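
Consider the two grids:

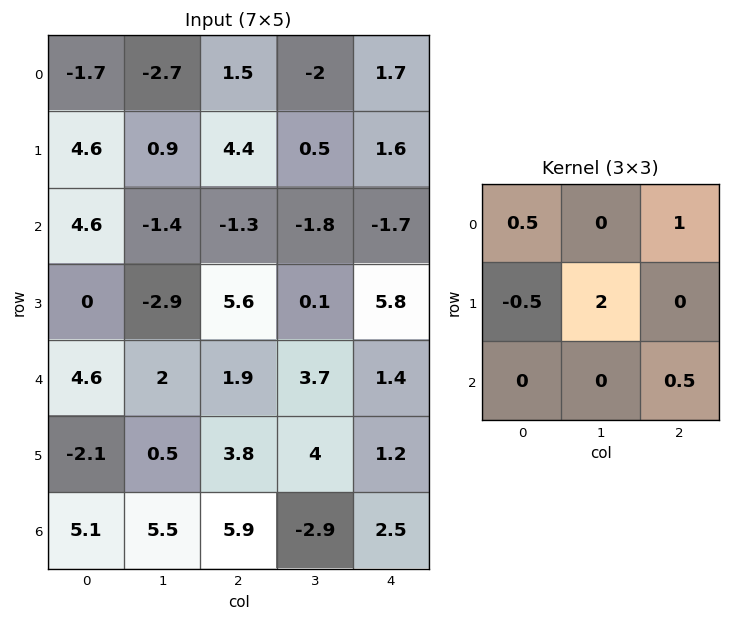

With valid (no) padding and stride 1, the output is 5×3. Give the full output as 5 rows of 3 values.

Output[0,0]: The receptive field on the input at this output position is [-1.7 -2.7 1.5 / 4.6 0.9 4.4 / 4.6 -1.4 -1.3]. Elementwise product with the kernel and sum: -1.7·0.5 + 1.5·1 + 4.6·-0.5 + 0.9·2 + -1.3·0.5.

-0.5 4.1 0.4
4.4 -0.9 3.75
-3.85 12 -4.25
9.2 3.45 15.65
9.2 10.6 9.7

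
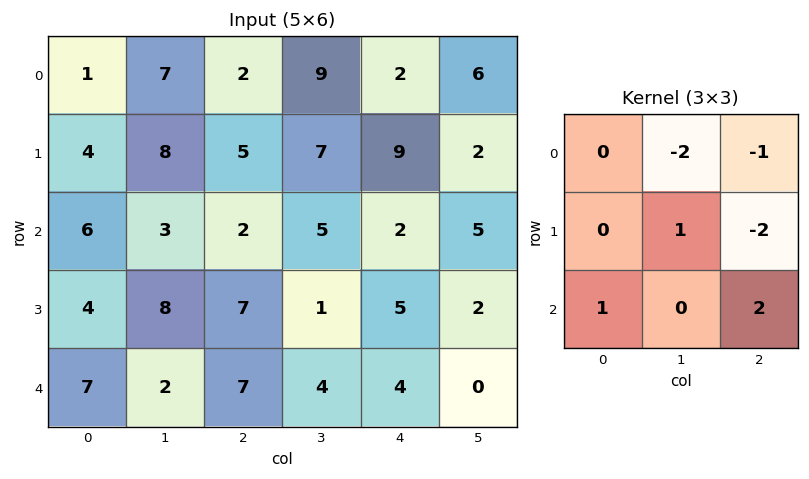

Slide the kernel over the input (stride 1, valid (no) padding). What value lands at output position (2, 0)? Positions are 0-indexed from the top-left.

The receptive field on the input at this output position is [6 3 2 / 4 8 7 / 7 2 7]. Elementwise product with the kernel and sum: 3·-2 + 2·-1 + 8·1 + 7·-2 + 7·1 + 7·2.

7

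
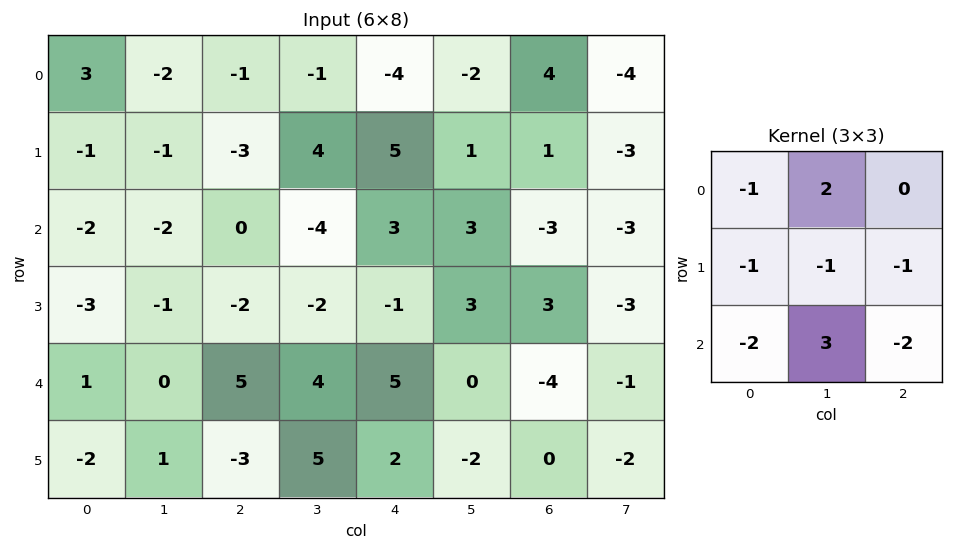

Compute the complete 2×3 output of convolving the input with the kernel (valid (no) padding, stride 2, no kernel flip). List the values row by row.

-4 -25 2
-8 -11 -4

Output[0,0]: The receptive field on the input at this output position is [3 -2 -1 / -1 -1 -3 / -2 -2 0]. Elementwise product with the kernel and sum: 3·-1 + -2·2 + -1·-1 + -1·-1 + -3·-1 + -2·-2 + -2·3 + 0·-2.
Output[0,1]: The receptive field on the input at this output position is [-1 -1 -4 / -3 4 5 / 0 -4 3]. Elementwise product with the kernel and sum: -1·-1 + -1·2 + -3·-1 + 4·-1 + 5·-1 + 0·-2 + -4·3 + 3·-2.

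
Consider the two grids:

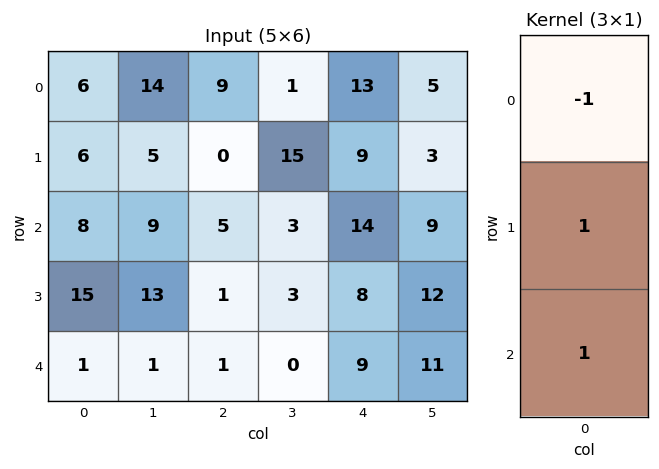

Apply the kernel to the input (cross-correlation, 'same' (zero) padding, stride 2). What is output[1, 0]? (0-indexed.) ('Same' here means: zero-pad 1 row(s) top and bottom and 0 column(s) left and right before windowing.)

17

The receptive field on the zero-padded input at this output position is [6 / 8 / 15]. Elementwise product with the kernel and sum: 6·-1 + 8·1 + 15·1.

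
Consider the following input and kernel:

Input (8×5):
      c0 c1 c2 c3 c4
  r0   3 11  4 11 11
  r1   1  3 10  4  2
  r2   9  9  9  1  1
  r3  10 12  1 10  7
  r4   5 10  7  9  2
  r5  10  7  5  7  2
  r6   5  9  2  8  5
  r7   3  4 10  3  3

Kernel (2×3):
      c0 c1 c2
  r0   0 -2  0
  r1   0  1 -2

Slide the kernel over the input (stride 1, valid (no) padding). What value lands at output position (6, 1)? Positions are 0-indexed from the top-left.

The receptive field on the input at this output position is [9 2 8 / 4 10 3]. Elementwise product with the kernel and sum: 2·-2 + 10·1 + 3·-2.

0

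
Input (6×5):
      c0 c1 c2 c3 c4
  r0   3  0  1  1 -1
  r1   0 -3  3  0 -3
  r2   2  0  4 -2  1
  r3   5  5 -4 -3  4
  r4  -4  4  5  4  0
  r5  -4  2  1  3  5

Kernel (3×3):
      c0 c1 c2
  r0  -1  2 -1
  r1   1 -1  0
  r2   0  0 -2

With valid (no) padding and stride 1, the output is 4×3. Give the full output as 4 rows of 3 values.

-9 -1 3
1 11 -2
-16 11 -10
-1 -17 -15

Output[0,0]: The receptive field on the input at this output position is [3 0 1 / 0 -3 3 / 2 0 4]. Elementwise product with the kernel and sum: 3·-1 + 0·2 + 1·-1 + 0·1 + -3·-1 + 4·-2.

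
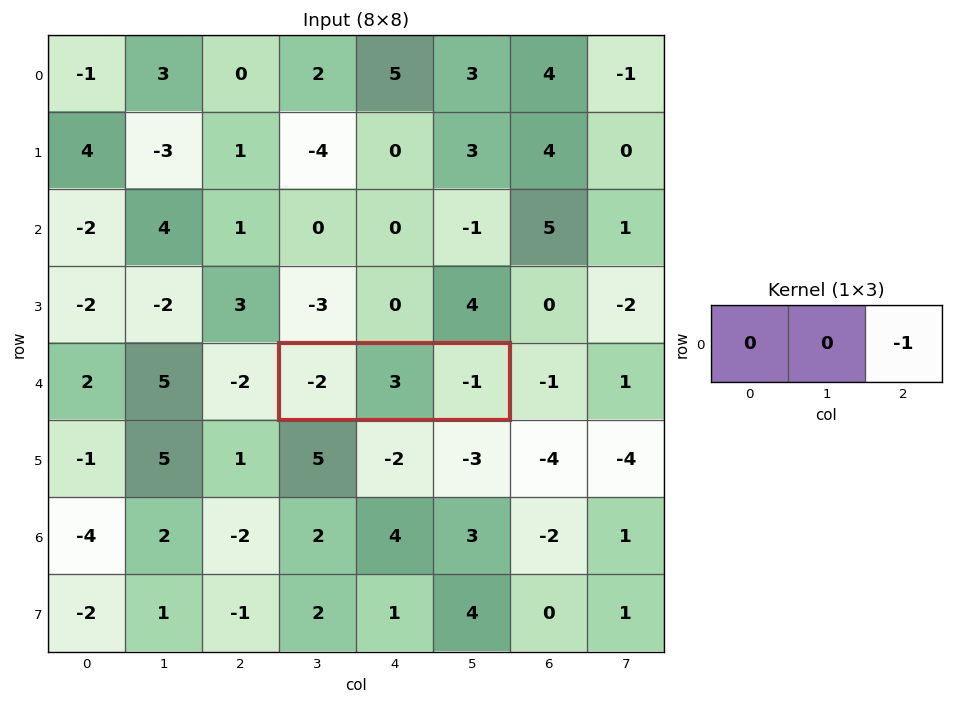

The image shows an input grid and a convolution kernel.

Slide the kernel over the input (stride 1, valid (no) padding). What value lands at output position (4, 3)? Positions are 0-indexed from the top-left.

The receptive field on the input at this output position is [-2 3 -1]. Elementwise product with the kernel and sum: -1·-1.

1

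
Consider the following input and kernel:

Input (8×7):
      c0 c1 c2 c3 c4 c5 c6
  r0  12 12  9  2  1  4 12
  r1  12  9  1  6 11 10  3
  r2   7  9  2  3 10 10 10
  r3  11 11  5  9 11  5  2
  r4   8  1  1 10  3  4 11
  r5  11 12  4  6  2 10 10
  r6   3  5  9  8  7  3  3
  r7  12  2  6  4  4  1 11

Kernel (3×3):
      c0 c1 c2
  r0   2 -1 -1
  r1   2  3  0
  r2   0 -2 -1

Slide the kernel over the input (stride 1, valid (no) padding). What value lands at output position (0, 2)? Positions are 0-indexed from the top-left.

The receptive field on the input at this output position is [9 2 1 / 1 6 11 / 2 3 10]. Elementwise product with the kernel and sum: 9·2 + 2·-1 + 1·-1 + 1·2 + 6·3 + 3·-2 + 10·-1.

19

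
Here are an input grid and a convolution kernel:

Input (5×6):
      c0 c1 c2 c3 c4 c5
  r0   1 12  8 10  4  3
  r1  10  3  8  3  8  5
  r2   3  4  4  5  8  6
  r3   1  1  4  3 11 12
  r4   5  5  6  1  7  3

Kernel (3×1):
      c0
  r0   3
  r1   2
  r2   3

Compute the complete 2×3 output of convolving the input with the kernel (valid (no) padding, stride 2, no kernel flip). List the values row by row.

32 52 52
26 38 67

Output[0,0]: The receptive field on the input at this output position is [1 / 10 / 3]. Elementwise product with the kernel and sum: 1·3 + 10·2 + 3·3.
Output[0,1]: The receptive field on the input at this output position is [8 / 8 / 4]. Elementwise product with the kernel and sum: 8·3 + 8·2 + 4·3.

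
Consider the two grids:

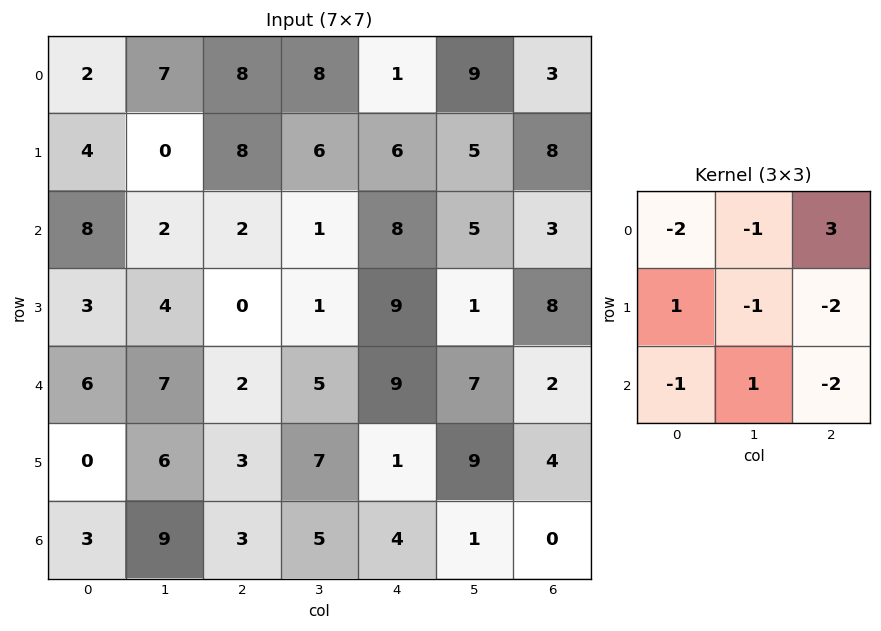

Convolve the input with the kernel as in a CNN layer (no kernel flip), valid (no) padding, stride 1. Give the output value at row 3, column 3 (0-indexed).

-50

The receptive field on the input at this output position is [1 9 1 / 5 9 7 / 7 1 9]. Elementwise product with the kernel and sum: 1·-2 + 9·-1 + 1·3 + 5·1 + 9·-1 + 7·-2 + 7·-1 + 1·1 + 9·-2.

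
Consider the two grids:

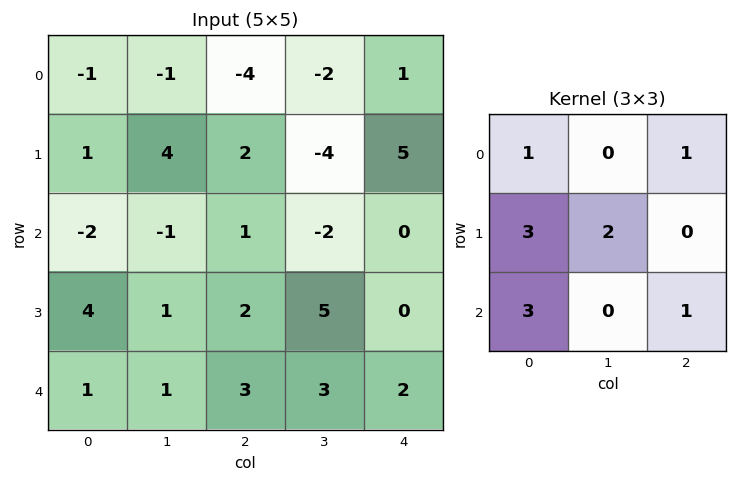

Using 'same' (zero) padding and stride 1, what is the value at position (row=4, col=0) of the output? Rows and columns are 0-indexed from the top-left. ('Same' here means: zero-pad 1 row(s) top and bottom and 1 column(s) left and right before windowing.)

3

The receptive field on the zero-padded input at this output position is [0 4 1 / 0 1 1 / 0 0 0]. Elementwise product with the kernel and sum: 0·1 + 1·1 + 0·3 + 1·2 + 0·3 + 0·1.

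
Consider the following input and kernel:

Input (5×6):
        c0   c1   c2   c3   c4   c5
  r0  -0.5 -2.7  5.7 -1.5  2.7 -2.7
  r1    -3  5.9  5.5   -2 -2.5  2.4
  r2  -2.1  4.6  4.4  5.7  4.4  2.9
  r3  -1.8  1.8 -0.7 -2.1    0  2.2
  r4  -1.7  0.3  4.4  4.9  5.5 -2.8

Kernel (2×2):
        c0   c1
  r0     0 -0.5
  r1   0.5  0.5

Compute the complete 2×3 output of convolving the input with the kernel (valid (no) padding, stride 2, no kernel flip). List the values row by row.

2.8 2.5 1.3
-2.3 -4.25 -0.35

Output[0,0]: The receptive field on the input at this output position is [-0.5 -2.7 / -3 5.9]. Elementwise product with the kernel and sum: -2.7·-0.5 + -3·0.5 + 5.9·0.5.
Output[0,1]: The receptive field on the input at this output position is [5.7 -1.5 / 5.5 -2]. Elementwise product with the kernel and sum: -1.5·-0.5 + 5.5·0.5 + -2·0.5.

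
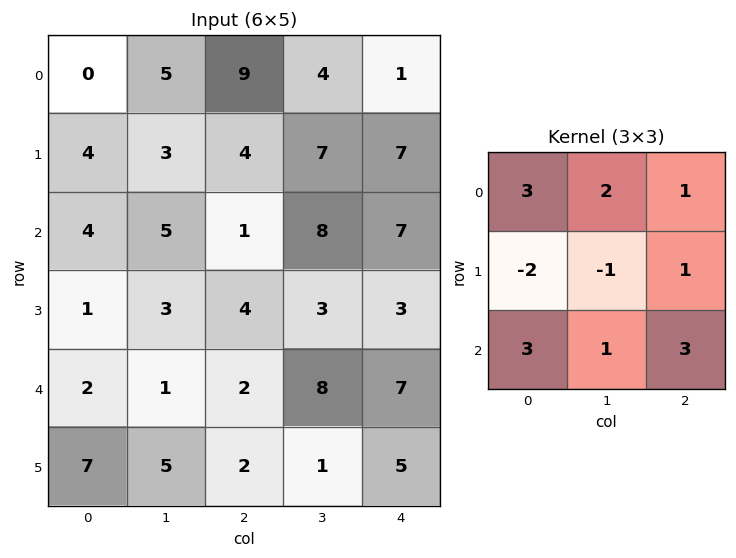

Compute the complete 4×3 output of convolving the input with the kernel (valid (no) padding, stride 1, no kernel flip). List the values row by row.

Output[0,0]: The receptive field on the input at this output position is [0 5 9 / 4 3 4 / 4 5 1]. Elementwise product with the kernel and sum: 0·3 + 5·2 + 9·1 + 4·-2 + 3·-1 + 4·1 + 4·3 + 5·1 + 1·3.
Output[0,1]: The receptive field on the input at this output position is [5 9 4 / 3 4 7 / 5 1 8]. Elementwise product with the kernel and sum: 5·3 + 9·2 + 4·1 + 3·-2 + 4·-1 + 7·1 + 5·3 + 1·1 + 8·3.

32 74 60
28 43 54
35 47 53
42 44 38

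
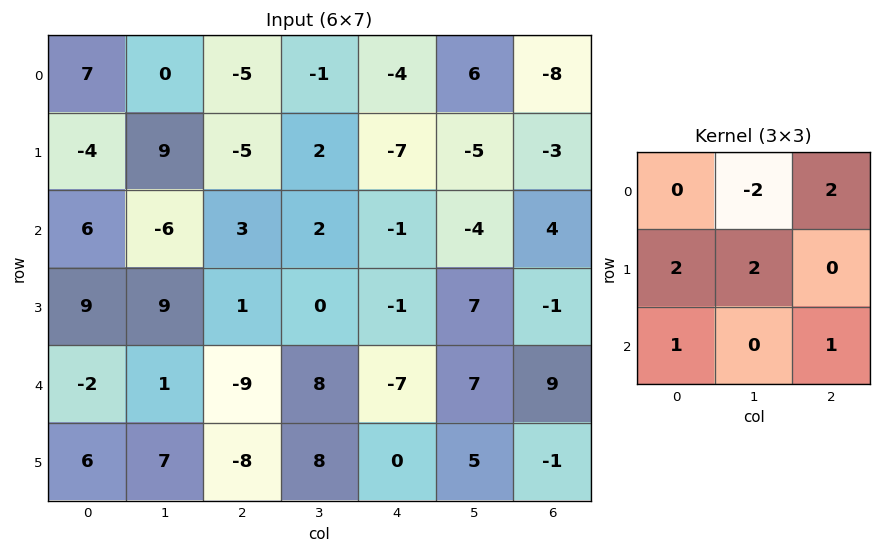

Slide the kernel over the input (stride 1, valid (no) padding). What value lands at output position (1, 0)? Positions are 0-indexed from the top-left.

-18

The receptive field on the input at this output position is [-4 9 -5 / 6 -6 3 / 9 9 1]. Elementwise product with the kernel and sum: 9·-2 + -5·2 + 6·2 + -6·2 + 9·1 + 1·1.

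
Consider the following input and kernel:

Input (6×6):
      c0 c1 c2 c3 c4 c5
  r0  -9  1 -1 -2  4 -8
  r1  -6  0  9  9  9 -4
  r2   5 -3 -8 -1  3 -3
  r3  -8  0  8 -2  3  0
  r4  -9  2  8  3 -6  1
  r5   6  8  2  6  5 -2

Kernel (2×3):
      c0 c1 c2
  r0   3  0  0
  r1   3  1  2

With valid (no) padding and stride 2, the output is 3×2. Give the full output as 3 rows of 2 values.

Output[0,0]: The receptive field on the input at this output position is [-9 1 -1 / -6 0 9]. Elementwise product with the kernel and sum: -9·3 + -6·3 + 0·1 + 9·2.
Output[0,1]: The receptive field on the input at this output position is [-1 -2 4 / 9 9 9]. Elementwise product with the kernel and sum: -1·3 + 9·3 + 9·1 + 9·2.

-27 51
7 4
3 46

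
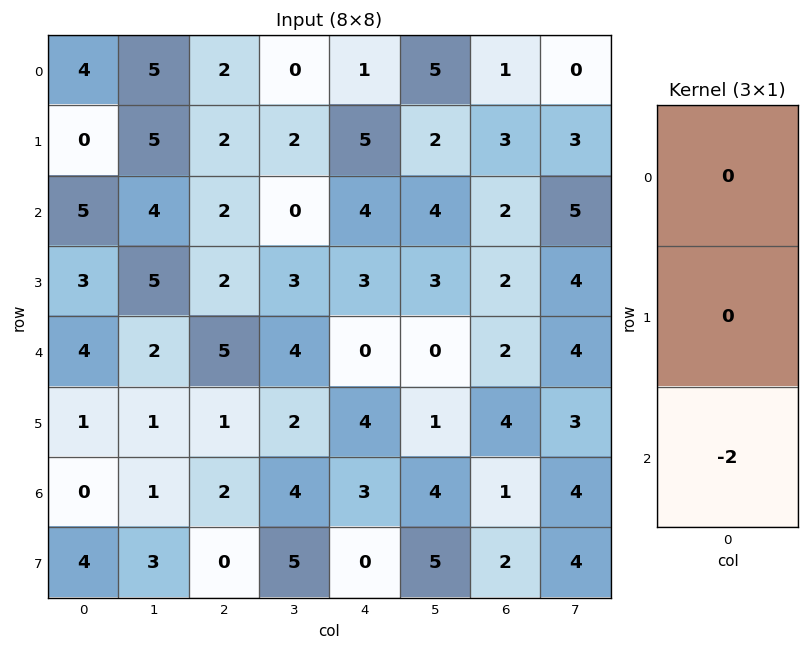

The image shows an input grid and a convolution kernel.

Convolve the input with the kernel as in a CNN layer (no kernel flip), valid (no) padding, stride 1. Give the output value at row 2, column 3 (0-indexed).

The receptive field on the input at this output position is [0 / 3 / 4]. Elementwise product with the kernel and sum: 4·-2.

-8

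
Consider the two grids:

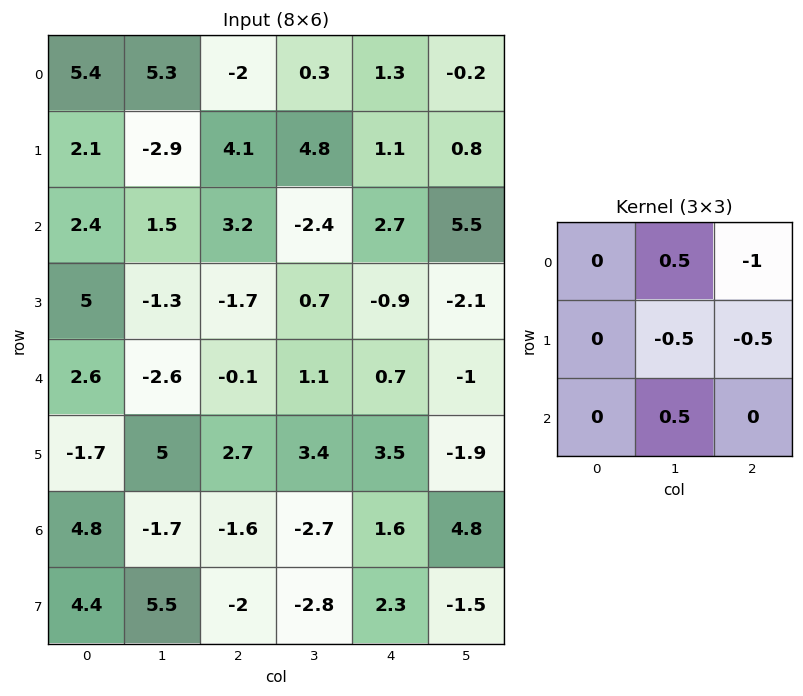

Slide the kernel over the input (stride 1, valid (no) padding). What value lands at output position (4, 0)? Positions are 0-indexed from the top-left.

-5.9

The receptive field on the input at this output position is [2.6 -2.6 -0.1 / -1.7 5 2.7 / 4.8 -1.7 -1.6]. Elementwise product with the kernel and sum: -2.6·0.5 + -0.1·-1 + 5·-0.5 + 2.7·-0.5 + -1.7·0.5.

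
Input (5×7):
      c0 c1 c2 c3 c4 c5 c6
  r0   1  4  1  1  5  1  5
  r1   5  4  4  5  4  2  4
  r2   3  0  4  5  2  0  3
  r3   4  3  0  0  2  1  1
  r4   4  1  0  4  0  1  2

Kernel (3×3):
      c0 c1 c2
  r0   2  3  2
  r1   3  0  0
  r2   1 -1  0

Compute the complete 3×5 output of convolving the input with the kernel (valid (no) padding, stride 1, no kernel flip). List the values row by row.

Output[0,0]: The receptive field on the input at this output position is [1 4 1 / 5 4 4 / 3 0 4]. Elementwise product with the kernel and sum: 1·2 + 4·3 + 1·2 + 5·3 + 3·1 + 0·-1.
Output[0,1]: The receptive field on the input at this output position is [4 1 1 / 4 4 5 / 0 4 5]. Elementwise product with the kernel and sum: 4·2 + 1·3 + 1·2 + 4·3 + 0·1 + 4·-1.

34 21 26 37 37
40 33 43 39 29
29 32 23 20 15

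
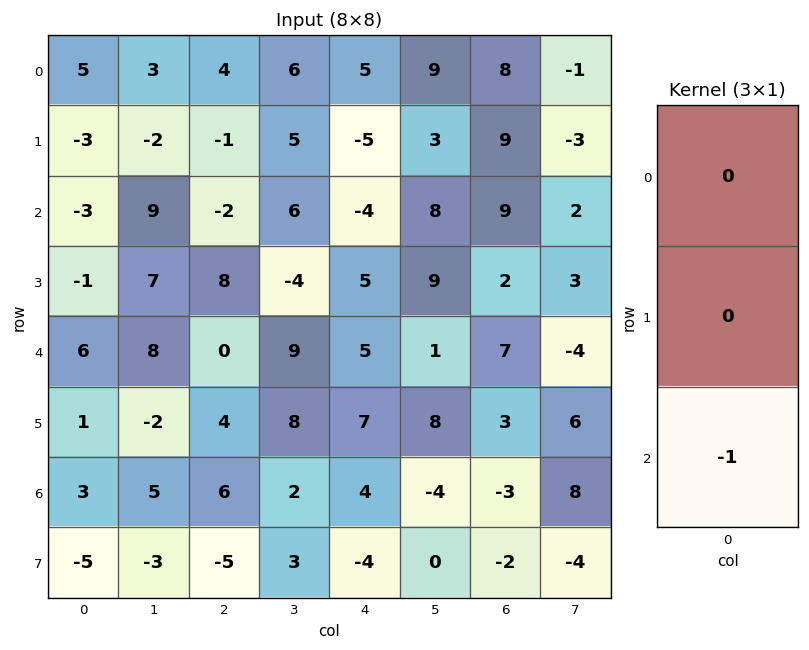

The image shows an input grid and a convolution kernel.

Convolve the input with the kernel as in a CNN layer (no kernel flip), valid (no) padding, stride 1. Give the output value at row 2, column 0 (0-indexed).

The receptive field on the input at this output position is [-3 / -1 / 6]. Elementwise product with the kernel and sum: 6·-1.

-6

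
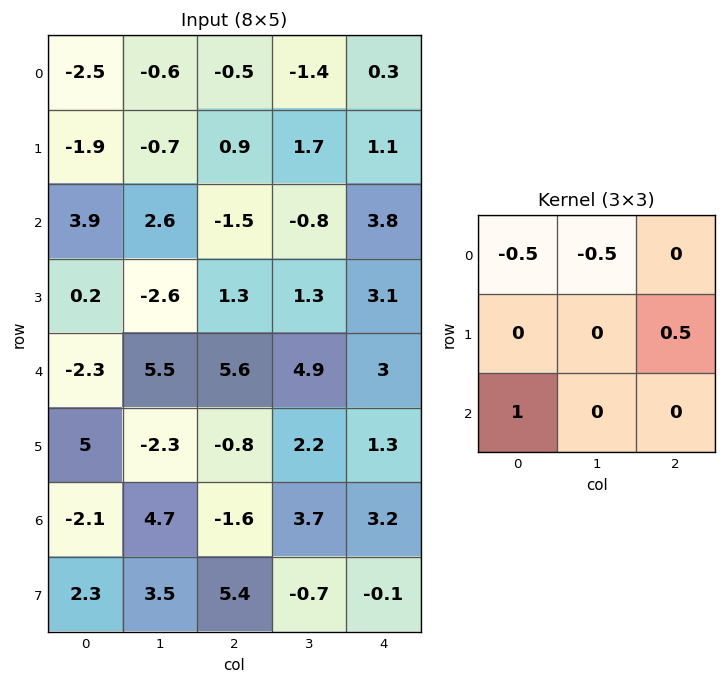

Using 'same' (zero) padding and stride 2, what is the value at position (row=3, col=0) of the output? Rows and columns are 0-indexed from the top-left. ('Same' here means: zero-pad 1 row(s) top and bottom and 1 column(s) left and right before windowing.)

The receptive field on the zero-padded input at this output position is [0 5 -2.3 / 0 -2.1 4.7 / 0 2.3 3.5]. Elementwise product with the kernel and sum: 0·-0.5 + 5·-0.5 + 4.7·0.5 + 0·1.

-0.15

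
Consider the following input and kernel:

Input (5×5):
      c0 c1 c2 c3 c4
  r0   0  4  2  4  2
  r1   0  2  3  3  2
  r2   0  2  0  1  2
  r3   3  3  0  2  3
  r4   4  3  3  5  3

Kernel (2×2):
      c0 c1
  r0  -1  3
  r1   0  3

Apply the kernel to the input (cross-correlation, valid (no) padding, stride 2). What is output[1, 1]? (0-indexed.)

The receptive field on the input at this output position is [0 1 / 0 2]. Elementwise product with the kernel and sum: 0·-1 + 1·3 + 2·3.

9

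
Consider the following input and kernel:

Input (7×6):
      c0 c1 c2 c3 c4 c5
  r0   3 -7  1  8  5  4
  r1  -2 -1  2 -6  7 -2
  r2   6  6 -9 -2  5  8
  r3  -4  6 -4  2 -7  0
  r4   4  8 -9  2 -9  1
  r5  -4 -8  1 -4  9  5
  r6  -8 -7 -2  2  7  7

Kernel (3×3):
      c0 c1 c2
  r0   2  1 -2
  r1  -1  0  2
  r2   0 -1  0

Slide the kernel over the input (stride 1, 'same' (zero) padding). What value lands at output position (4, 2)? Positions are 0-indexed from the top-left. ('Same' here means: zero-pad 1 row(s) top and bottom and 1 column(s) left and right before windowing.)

-1

The receptive field on the zero-padded input at this output position is [6 -4 2 / 8 -9 2 / -8 1 -4]. Elementwise product with the kernel and sum: 6·2 + -4·1 + 2·-2 + 8·-1 + 2·2 + 1·-1.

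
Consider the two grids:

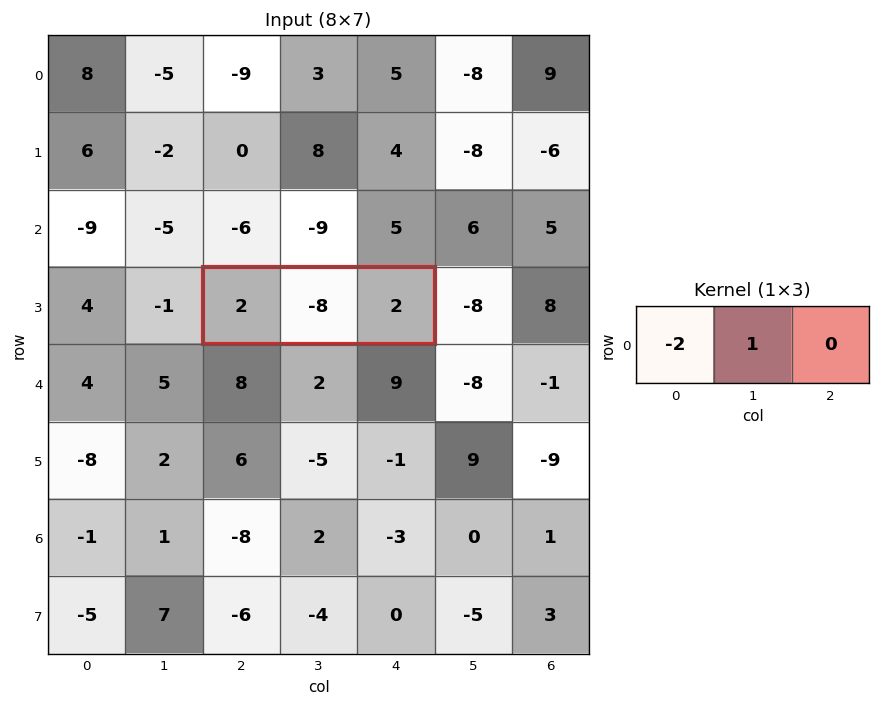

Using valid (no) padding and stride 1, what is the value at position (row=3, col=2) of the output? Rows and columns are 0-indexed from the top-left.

-12

The receptive field on the input at this output position is [2 -8 2]. Elementwise product with the kernel and sum: 2·-2 + -8·1.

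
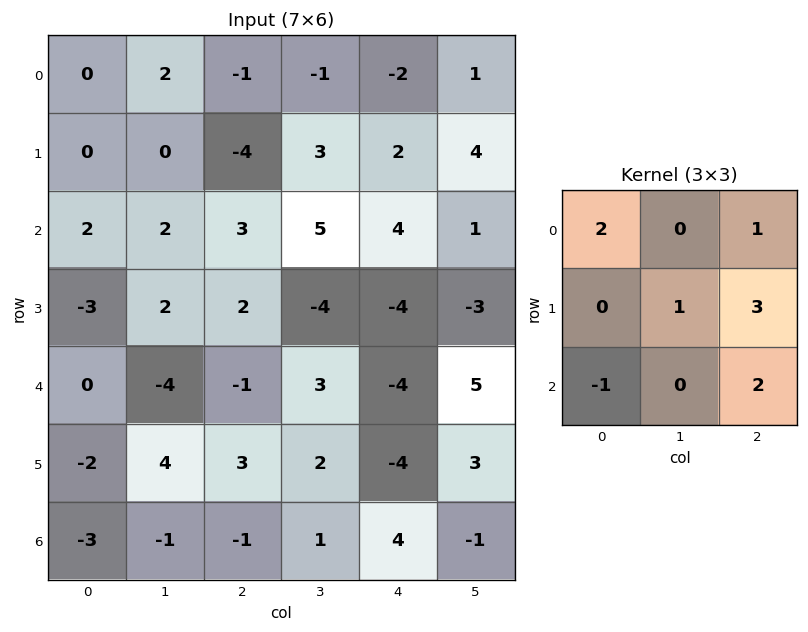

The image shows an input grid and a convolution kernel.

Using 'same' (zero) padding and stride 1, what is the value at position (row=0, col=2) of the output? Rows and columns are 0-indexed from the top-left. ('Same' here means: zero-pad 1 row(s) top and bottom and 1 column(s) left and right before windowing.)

The receptive field on the zero-padded input at this output position is [0 0 0 / 2 -1 -1 / 0 -4 3]. Elementwise product with the kernel and sum: 0·2 + 0·1 + -1·1 + -1·3 + 0·-1 + 3·2.

2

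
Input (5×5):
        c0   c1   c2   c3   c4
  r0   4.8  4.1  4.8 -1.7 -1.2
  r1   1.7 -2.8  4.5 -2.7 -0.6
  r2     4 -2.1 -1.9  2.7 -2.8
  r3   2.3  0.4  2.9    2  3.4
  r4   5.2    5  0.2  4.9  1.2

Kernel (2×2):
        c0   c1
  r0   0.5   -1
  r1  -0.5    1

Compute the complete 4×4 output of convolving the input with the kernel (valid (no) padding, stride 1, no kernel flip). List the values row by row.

Output[0,0]: The receptive field on the input at this output position is [4.8 4.1 / 1.7 -2.8]. Elementwise product with the kernel and sum: 4.8·0.5 + 4.1·-1 + 1.7·-0.5 + -2.8·1.
Output[0,1]: The receptive field on the input at this output position is [4.1 4.8 / -2.8 4.5]. Elementwise product with the kernel and sum: 4.1·0.5 + 4.8·-1 + -2.8·-0.5 + 4.5·1.

-5.35 3.15 -0.85 1.1
-0.45 -6.75 8.6 -4.9
3.35 3.55 -3.1 6.55
3.15 -5 4.25 -3.65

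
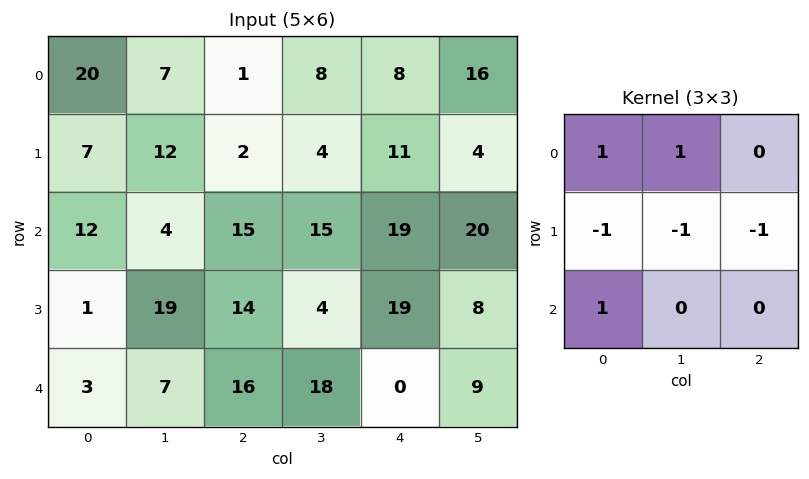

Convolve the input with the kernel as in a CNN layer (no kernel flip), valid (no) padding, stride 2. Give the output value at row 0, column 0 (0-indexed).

The receptive field on the input at this output position is [20 7 1 / 7 12 2 / 12 4 15]. Elementwise product with the kernel and sum: 20·1 + 7·1 + 7·-1 + 12·-1 + 2·-1 + 12·1.

18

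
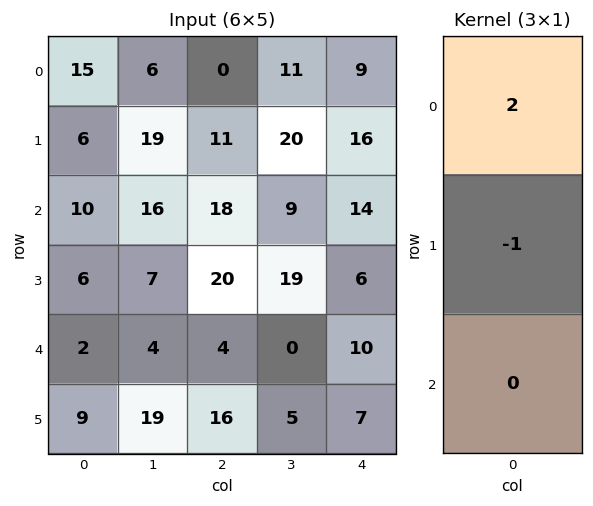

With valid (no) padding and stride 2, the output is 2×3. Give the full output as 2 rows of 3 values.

Output[0,0]: The receptive field on the input at this output position is [15 / 6 / 10]. Elementwise product with the kernel and sum: 15·2 + 6·-1.
Output[0,1]: The receptive field on the input at this output position is [0 / 11 / 18]. Elementwise product with the kernel and sum: 0·2 + 11·-1.

24 -11 2
14 16 22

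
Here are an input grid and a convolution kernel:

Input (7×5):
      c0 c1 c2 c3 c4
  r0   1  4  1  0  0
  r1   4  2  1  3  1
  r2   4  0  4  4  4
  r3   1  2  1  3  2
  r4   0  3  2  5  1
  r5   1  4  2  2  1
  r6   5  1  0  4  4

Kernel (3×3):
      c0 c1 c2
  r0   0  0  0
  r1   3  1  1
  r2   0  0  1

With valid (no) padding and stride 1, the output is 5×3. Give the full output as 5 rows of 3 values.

19 14 11
17 11 22
8 15 9
7 18 13
9 20 13

Output[0,0]: The receptive field on the input at this output position is [1 4 1 / 4 2 1 / 4 0 4]. Elementwise product with the kernel and sum: 4·3 + 2·1 + 1·1 + 4·1.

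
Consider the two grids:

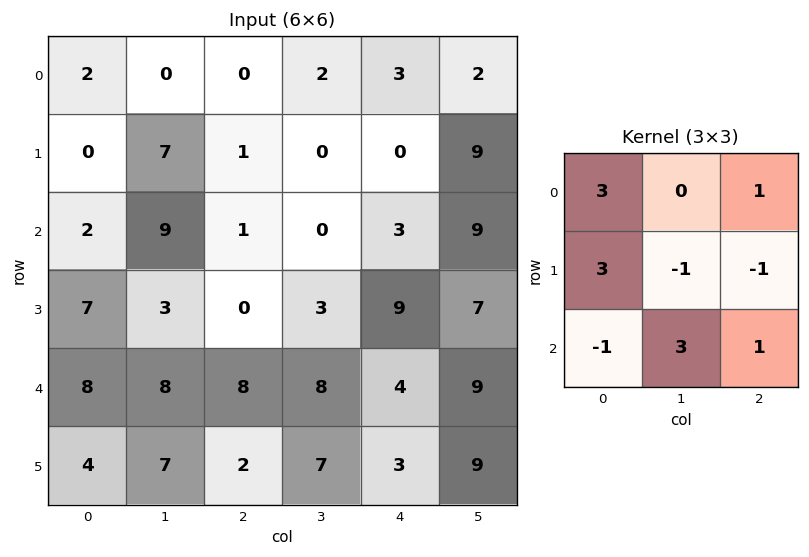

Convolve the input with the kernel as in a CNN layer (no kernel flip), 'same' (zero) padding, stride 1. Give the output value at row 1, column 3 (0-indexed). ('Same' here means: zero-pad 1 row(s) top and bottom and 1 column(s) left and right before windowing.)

8

The receptive field on the zero-padded input at this output position is [0 2 3 / 1 0 0 / 1 0 3]. Elementwise product with the kernel and sum: 0·3 + 3·1 + 1·3 + 0·-1 + 0·-1 + 1·-1 + 0·3 + 3·1.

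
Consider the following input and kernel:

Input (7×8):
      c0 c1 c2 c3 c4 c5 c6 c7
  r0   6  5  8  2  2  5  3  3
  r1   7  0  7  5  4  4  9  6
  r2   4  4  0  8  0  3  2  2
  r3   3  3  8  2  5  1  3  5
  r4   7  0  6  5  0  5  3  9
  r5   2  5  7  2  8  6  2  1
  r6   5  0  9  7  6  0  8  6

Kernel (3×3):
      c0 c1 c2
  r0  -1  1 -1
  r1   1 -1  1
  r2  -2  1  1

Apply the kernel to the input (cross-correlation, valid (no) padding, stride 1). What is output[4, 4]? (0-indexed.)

2

The receptive field on the input at this output position is [0 5 3 / 8 6 2 / 6 0 8]. Elementwise product with the kernel and sum: 0·-1 + 5·1 + 3·-1 + 8·1 + 6·-1 + 2·1 + 6·-2 + 0·1 + 8·1.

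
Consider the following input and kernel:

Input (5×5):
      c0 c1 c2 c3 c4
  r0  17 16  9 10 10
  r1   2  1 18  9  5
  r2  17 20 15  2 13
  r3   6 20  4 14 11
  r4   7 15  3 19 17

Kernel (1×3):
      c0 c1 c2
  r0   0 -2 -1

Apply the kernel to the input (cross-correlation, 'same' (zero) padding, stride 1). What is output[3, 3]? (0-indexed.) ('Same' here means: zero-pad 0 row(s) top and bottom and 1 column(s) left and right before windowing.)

-39

The receptive field on the zero-padded input at this output position is [4 14 11]. Elementwise product with the kernel and sum: 14·-2 + 11·-1.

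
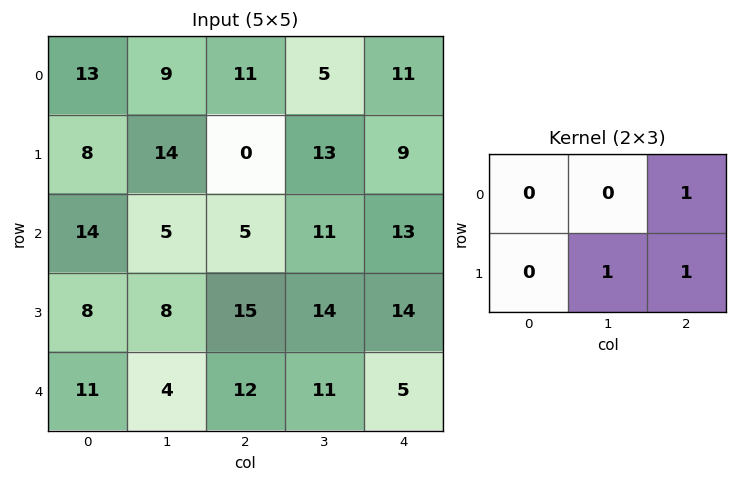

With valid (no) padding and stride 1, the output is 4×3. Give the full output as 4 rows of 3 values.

Output[0,0]: The receptive field on the input at this output position is [13 9 11 / 8 14 0]. Elementwise product with the kernel and sum: 11·1 + 14·1 + 0·1.

25 18 33
10 29 33
28 40 41
31 37 30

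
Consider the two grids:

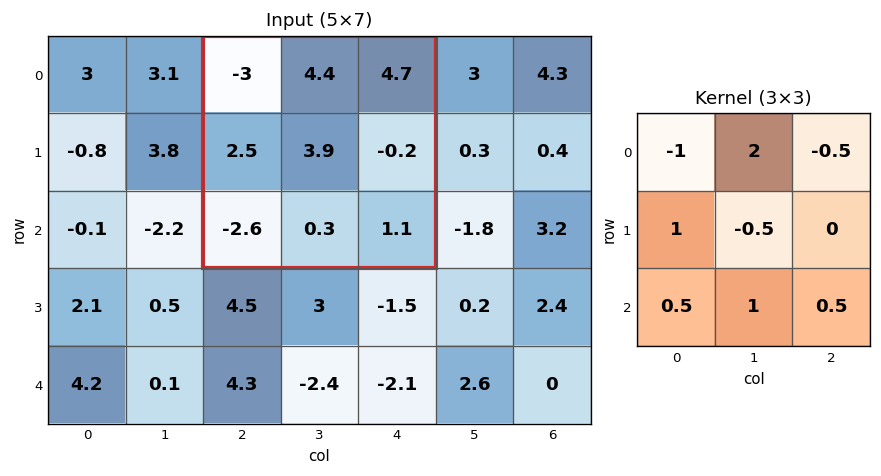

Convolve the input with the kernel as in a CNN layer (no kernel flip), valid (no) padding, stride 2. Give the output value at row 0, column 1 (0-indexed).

9.55

The receptive field on the input at this output position is [-3 4.4 4.7 / 2.5 3.9 -0.2 / -2.6 0.3 1.1]. Elementwise product with the kernel and sum: -3·-1 + 4.4·2 + 4.7·-0.5 + 2.5·1 + 3.9·-0.5 + -2.6·0.5 + 0.3·1 + 1.1·0.5.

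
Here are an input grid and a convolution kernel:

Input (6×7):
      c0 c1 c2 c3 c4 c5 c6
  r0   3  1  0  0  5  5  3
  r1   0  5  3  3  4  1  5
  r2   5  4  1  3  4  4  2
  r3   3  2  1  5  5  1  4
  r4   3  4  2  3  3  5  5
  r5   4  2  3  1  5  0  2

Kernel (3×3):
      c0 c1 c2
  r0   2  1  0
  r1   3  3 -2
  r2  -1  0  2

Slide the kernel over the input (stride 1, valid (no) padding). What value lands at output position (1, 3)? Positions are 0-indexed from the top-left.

The receptive field on the input at this output position is [3 4 1 / 3 4 4 / 5 5 1]. Elementwise product with the kernel and sum: 3·2 + 4·1 + 3·3 + 4·3 + 4·-2 + 5·-1 + 1·2.

20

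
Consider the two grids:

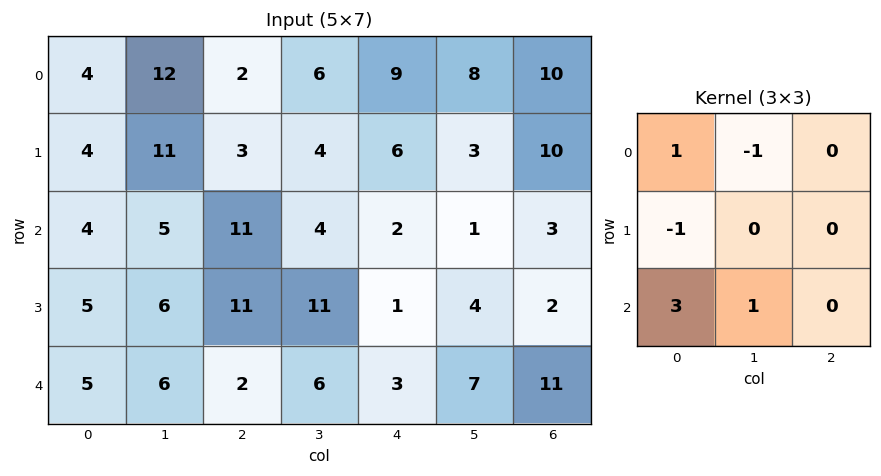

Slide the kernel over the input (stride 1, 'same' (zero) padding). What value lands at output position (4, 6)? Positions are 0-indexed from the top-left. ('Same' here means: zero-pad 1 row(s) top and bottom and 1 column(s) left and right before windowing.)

-5

The receptive field on the zero-padded input at this output position is [4 2 0 / 7 11 0 / 0 0 0]. Elementwise product with the kernel and sum: 4·1 + 2·-1 + 7·-1 + 0·3 + 0·1.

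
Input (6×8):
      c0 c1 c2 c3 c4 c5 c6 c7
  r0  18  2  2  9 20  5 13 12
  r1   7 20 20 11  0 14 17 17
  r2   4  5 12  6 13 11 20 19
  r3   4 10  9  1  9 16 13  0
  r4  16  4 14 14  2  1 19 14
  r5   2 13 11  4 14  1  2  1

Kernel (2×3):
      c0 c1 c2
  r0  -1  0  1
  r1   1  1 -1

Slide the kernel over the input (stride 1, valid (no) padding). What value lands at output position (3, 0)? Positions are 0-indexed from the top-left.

11

The receptive field on the input at this output position is [4 10 9 / 16 4 14]. Elementwise product with the kernel and sum: 4·-1 + 9·1 + 16·1 + 4·1 + 14·-1.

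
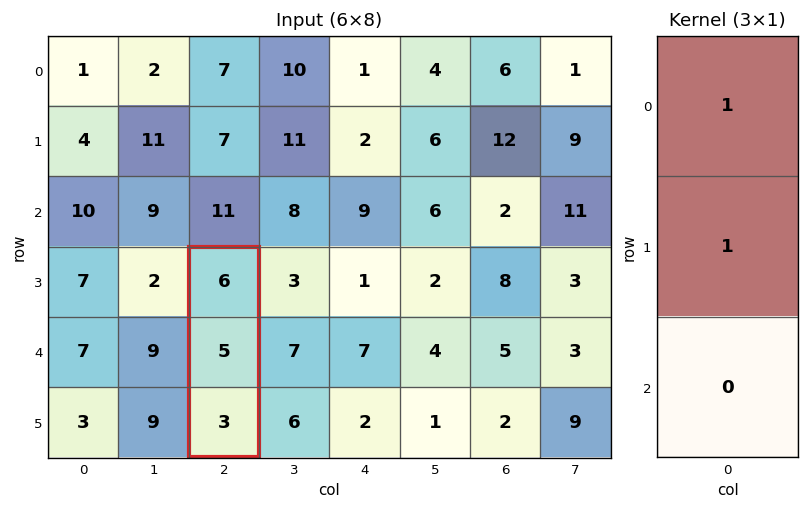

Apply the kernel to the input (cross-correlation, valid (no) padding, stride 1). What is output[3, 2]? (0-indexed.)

11

The receptive field on the input at this output position is [6 / 5 / 3]. Elementwise product with the kernel and sum: 6·1 + 5·1.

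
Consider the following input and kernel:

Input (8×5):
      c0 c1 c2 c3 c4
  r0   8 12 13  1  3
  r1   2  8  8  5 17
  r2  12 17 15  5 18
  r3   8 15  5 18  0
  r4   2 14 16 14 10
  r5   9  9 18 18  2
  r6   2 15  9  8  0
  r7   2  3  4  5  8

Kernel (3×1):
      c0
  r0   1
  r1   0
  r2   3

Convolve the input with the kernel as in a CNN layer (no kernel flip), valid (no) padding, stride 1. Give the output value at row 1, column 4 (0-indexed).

The receptive field on the input at this output position is [17 / 18 / 0]. Elementwise product with the kernel and sum: 17·1 + 0·3.

17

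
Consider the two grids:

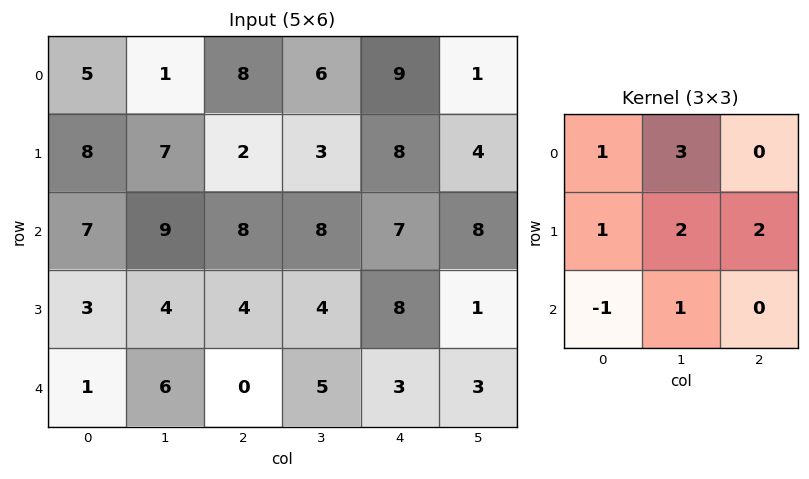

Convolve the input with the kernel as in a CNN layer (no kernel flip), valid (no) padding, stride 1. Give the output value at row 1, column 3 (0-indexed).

69

The receptive field on the input at this output position is [3 8 4 / 8 7 8 / 4 8 1]. Elementwise product with the kernel and sum: 3·1 + 8·3 + 8·1 + 7·2 + 8·2 + 4·-1 + 8·1.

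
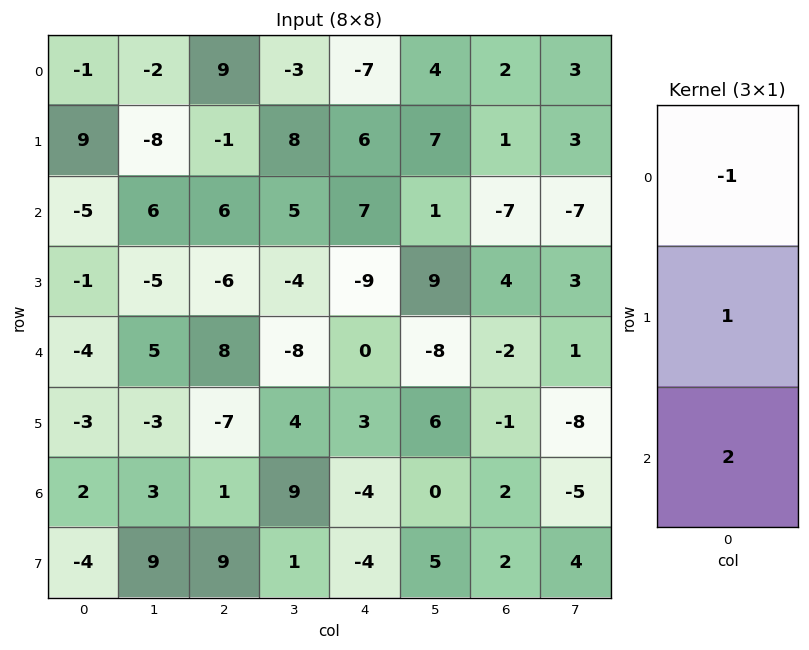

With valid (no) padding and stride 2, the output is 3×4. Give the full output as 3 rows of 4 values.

Output[0,0]: The receptive field on the input at this output position is [-1 / 9 / -5]. Elementwise product with the kernel and sum: -1·-1 + 9·1 + -5·2.
Output[0,1]: The receptive field on the input at this output position is [9 / -1 / 6]. Elementwise product with the kernel and sum: 9·-1 + -1·1 + 6·2.

0 2 27 -15
-4 4 -16 7
5 -13 -5 5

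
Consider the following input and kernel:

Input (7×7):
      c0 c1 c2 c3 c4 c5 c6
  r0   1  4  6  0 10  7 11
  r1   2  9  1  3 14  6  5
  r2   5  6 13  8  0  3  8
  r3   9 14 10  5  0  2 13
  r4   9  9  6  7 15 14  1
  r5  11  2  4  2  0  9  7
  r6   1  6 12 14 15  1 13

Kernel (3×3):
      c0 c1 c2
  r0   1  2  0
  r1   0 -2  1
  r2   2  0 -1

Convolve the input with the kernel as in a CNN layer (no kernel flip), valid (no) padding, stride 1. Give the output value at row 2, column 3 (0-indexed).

The receptive field on the input at this output position is [8 0 3 / 5 0 2 / 7 15 14]. Elementwise product with the kernel and sum: 8·1 + 0·2 + 0·-2 + 2·1 + 7·2 + 14·-1.

10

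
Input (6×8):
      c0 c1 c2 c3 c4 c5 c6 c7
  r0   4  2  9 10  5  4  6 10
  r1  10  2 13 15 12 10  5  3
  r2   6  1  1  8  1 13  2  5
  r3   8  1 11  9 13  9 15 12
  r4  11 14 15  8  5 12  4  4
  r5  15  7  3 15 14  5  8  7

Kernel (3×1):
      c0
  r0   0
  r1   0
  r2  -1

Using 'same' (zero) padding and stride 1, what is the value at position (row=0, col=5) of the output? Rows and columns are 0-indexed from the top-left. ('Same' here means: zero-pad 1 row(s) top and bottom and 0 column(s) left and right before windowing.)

-10

The receptive field on the zero-padded input at this output position is [0 / 4 / 10]. Elementwise product with the kernel and sum: 10·-1.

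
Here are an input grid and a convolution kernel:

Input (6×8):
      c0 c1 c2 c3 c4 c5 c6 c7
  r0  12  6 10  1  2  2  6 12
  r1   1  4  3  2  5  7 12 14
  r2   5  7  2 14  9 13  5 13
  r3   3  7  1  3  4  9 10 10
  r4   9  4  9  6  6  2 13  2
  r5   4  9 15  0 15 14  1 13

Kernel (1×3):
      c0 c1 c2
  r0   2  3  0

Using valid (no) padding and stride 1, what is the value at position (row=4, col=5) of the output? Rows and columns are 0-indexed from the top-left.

43

The receptive field on the input at this output position is [2 13 2]. Elementwise product with the kernel and sum: 2·2 + 13·3.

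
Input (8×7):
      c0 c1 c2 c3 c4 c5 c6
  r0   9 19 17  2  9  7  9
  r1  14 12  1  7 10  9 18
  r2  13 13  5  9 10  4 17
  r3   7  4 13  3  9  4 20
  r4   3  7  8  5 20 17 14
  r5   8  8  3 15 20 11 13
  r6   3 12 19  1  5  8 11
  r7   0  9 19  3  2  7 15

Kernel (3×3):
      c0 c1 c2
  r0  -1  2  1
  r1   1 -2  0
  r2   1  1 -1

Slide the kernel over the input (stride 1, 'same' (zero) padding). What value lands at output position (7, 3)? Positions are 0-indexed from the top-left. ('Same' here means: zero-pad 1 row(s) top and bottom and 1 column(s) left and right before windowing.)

The receptive field on the zero-padded input at this output position is [19 1 5 / 19 3 2 / 0 0 0]. Elementwise product with the kernel and sum: 19·-1 + 1·2 + 5·1 + 19·1 + 3·-2 + 0·1 + 0·1 + 0·-1.

1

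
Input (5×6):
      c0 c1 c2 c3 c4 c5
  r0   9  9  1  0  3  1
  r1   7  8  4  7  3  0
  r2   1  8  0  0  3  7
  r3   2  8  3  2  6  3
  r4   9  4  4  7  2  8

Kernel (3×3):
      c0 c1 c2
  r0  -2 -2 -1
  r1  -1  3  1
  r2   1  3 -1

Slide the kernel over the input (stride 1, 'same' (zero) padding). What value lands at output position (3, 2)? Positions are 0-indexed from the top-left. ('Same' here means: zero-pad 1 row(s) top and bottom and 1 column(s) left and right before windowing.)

-4

The receptive field on the zero-padded input at this output position is [8 0 0 / 8 3 2 / 4 4 7]. Elementwise product with the kernel and sum: 8·-2 + 0·-2 + 0·-1 + 8·-1 + 3·3 + 2·1 + 4·1 + 4·3 + 7·-1.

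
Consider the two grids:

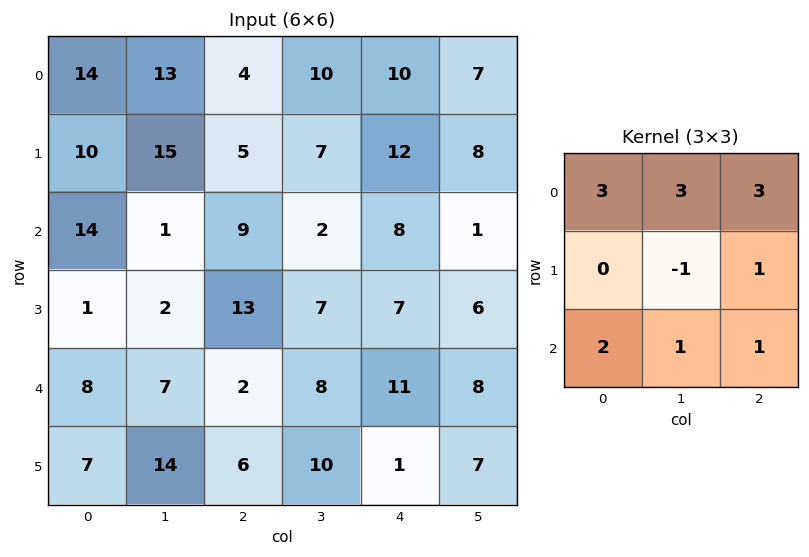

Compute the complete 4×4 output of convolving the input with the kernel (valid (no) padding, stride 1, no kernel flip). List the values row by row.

Output[0,0]: The receptive field on the input at this output position is [14 13 4 / 10 15 5 / 14 1 9]. Elementwise product with the kernel and sum: 14·3 + 13·3 + 4·3 + 15·-1 + 5·1 + 14·2 + 1·1 + 9·1.
Output[0,1]: The receptive field on the input at this output position is [13 4 10 / 15 5 7 / 1 9 2]. Elementwise product with the kernel and sum: 13·3 + 4·3 + 10·3 + 5·-1 + 7·1 + 1·2 + 9·1 + 2·1.

121 96 105 90
115 98 118 101
108 54 80 67
77 116 107 85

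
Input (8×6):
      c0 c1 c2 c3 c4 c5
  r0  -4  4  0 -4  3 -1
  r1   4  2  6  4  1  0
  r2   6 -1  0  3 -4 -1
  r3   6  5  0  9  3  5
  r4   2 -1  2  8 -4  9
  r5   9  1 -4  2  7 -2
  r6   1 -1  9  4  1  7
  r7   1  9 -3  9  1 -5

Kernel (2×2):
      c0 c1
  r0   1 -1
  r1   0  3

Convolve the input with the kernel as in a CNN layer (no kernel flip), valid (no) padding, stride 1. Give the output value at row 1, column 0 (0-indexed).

The receptive field on the input at this output position is [4 2 / 6 -1]. Elementwise product with the kernel and sum: 4·1 + 2·-1 + -1·3.

-1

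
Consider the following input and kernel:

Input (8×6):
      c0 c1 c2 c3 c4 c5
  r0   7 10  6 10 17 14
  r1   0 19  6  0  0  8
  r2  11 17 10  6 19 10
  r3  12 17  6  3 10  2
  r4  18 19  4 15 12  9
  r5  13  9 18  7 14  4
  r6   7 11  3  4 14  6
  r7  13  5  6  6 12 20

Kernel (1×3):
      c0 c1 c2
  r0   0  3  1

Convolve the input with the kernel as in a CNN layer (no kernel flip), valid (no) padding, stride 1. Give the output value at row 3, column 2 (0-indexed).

The receptive field on the input at this output position is [6 3 10]. Elementwise product with the kernel and sum: 3·3 + 10·1.

19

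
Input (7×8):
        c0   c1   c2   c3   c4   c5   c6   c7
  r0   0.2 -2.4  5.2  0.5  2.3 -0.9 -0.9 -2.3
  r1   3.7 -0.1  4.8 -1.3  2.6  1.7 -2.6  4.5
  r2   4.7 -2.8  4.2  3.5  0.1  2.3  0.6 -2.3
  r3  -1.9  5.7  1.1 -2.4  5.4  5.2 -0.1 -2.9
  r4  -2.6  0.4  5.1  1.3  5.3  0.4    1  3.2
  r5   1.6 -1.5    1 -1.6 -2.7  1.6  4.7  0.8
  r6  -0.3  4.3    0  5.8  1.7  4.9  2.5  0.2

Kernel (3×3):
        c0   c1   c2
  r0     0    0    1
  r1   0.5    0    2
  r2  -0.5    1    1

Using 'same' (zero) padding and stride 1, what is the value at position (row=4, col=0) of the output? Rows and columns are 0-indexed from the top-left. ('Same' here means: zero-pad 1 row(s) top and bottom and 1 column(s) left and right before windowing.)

6.6

The receptive field on the zero-padded input at this output position is [0 -1.9 5.7 / 0 -2.6 0.4 / 0 1.6 -1.5]. Elementwise product with the kernel and sum: 5.7·1 + 0·0.5 + 0.4·2 + 0·-0.5 + 1.6·1 + -1.5·1.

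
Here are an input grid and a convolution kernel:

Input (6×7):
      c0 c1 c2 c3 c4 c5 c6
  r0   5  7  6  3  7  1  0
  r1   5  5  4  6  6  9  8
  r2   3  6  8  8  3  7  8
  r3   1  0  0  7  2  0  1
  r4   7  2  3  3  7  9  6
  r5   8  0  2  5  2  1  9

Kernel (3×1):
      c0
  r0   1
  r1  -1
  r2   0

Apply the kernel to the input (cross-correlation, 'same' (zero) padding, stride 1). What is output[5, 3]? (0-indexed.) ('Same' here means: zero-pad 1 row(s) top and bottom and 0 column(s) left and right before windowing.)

-2

The receptive field on the zero-padded input at this output position is [3 / 5 / 0]. Elementwise product with the kernel and sum: 3·1 + 5·-1.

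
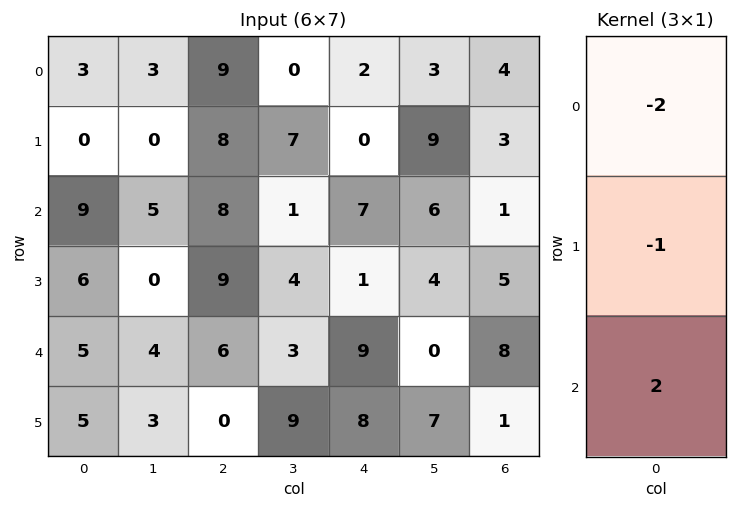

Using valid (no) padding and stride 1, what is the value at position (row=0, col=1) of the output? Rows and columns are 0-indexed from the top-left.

4

The receptive field on the input at this output position is [3 / 0 / 5]. Elementwise product with the kernel and sum: 3·-2 + 0·-1 + 5·2.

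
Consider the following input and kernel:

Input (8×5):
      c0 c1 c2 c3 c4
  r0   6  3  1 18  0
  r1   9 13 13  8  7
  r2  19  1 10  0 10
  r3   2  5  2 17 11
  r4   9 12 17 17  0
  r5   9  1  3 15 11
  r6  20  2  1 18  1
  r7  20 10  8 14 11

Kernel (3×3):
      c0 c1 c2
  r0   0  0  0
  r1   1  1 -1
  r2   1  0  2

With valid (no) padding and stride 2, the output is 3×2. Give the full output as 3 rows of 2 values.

48 44
48 25
29 10

Output[0,0]: The receptive field on the input at this output position is [6 3 1 / 9 13 13 / 19 1 10]. Elementwise product with the kernel and sum: 9·1 + 13·1 + 13·-1 + 19·1 + 10·2.
Output[0,1]: The receptive field on the input at this output position is [1 18 0 / 13 8 7 / 10 0 10]. Elementwise product with the kernel and sum: 13·1 + 8·1 + 7·-1 + 10·1 + 10·2.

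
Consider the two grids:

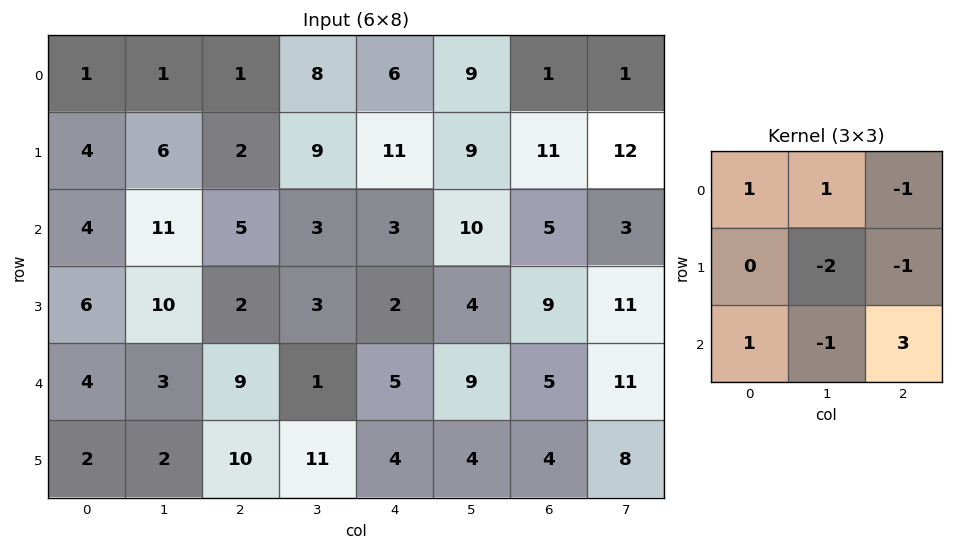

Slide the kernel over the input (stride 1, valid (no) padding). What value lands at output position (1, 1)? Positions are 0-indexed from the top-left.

3

The receptive field on the input at this output position is [6 2 9 / 11 5 3 / 10 2 3]. Elementwise product with the kernel and sum: 6·1 + 2·1 + 9·-1 + 5·-2 + 3·-1 + 10·1 + 2·-1 + 3·3.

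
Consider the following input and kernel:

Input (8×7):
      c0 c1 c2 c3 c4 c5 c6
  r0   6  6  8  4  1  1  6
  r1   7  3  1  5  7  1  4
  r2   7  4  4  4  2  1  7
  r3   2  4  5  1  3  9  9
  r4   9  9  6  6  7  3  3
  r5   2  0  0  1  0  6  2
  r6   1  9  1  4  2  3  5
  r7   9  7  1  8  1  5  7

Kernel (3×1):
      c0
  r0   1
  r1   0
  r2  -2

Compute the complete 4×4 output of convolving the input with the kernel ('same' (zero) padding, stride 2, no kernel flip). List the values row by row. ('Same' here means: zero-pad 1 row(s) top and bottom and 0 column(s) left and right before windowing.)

-14 -2 -14 -8
3 -9 1 -14
-2 5 3 5
-16 -2 -2 -12

Output[0,0]: The receptive field on the zero-padded input at this output position is [0 / 6 / 7]. Elementwise product with the kernel and sum: 0·1 + 7·-2.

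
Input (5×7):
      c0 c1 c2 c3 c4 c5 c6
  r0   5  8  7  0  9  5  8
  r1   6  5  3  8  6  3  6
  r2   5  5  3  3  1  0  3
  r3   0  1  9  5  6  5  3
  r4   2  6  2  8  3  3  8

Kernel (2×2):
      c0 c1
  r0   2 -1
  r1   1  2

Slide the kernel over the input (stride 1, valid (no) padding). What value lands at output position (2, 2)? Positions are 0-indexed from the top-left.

22

The receptive field on the input at this output position is [3 3 / 9 5]. Elementwise product with the kernel and sum: 3·2 + 3·-1 + 9·1 + 5·2.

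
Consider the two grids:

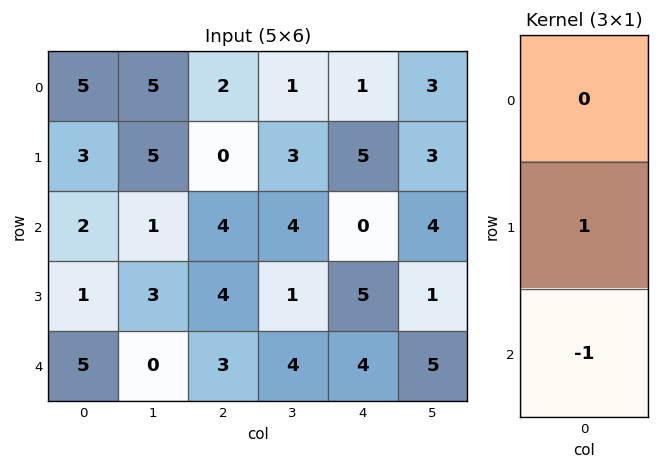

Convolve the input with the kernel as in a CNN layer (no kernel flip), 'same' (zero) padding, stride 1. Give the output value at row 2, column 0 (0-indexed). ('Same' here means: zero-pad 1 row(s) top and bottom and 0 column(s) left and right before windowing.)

1

The receptive field on the zero-padded input at this output position is [3 / 2 / 1]. Elementwise product with the kernel and sum: 2·1 + 1·-1.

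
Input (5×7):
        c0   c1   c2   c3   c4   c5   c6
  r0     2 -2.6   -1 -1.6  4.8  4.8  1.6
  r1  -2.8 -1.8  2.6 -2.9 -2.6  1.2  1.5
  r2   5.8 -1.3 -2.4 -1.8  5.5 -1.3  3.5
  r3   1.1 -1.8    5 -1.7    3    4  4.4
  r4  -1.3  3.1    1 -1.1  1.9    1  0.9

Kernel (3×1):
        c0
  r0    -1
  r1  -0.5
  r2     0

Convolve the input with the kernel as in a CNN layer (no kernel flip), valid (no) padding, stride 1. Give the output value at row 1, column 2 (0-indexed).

-1.4

The receptive field on the input at this output position is [2.6 / -2.4 / 5]. Elementwise product with the kernel and sum: 2.6·-1 + -2.4·-0.5.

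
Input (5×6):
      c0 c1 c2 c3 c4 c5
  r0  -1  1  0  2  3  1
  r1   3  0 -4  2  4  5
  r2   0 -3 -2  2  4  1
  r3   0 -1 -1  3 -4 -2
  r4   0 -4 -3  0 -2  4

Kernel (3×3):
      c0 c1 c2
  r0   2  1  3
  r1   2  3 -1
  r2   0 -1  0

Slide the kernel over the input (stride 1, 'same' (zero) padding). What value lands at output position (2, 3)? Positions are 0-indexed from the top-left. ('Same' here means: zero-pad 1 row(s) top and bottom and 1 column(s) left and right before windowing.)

The receptive field on the zero-padded input at this output position is [-4 2 4 / -2 2 4 / -1 3 -4]. Elementwise product with the kernel and sum: -4·2 + 2·1 + 4·3 + -2·2 + 2·3 + 4·-1 + 3·-1.

1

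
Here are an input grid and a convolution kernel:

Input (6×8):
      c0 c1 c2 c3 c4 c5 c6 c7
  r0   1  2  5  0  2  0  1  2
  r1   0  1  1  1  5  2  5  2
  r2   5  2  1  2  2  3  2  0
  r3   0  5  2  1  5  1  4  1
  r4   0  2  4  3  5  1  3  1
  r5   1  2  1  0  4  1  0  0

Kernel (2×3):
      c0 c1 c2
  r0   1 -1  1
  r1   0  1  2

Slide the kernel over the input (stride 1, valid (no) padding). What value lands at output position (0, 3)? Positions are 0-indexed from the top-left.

The receptive field on the input at this output position is [0 2 0 / 1 5 2]. Elementwise product with the kernel and sum: 0·1 + 2·-1 + 0·1 + 5·1 + 2·2.

7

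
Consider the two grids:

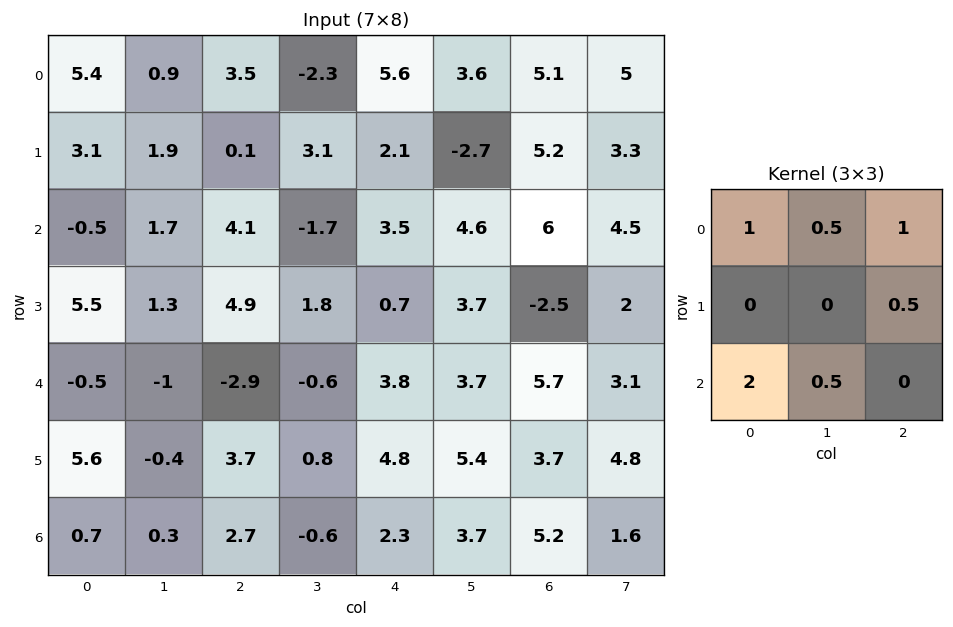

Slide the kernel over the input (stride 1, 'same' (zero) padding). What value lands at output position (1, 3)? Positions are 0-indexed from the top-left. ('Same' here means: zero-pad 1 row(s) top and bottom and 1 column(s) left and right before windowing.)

16.35

The receptive field on the zero-padded input at this output position is [3.5 -2.3 5.6 / 0.1 3.1 2.1 / 4.1 -1.7 3.5]. Elementwise product with the kernel and sum: 3.5·1 + -2.3·0.5 + 5.6·1 + 2.1·0.5 + 4.1·2 + -1.7·0.5.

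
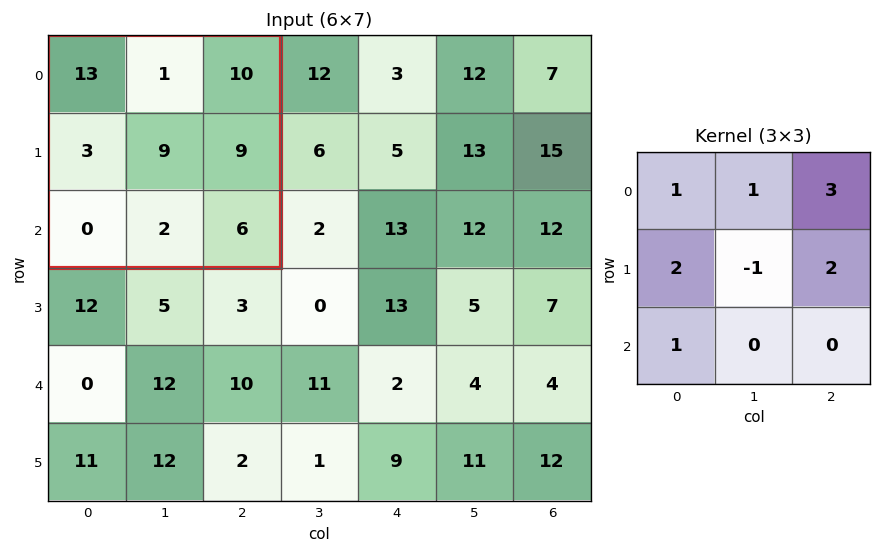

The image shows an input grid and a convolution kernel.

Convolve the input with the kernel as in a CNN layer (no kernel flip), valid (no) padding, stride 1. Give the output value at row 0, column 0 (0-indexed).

59

The receptive field on the input at this output position is [13 1 10 / 3 9 9 / 0 2 6]. Elementwise product with the kernel and sum: 13·1 + 1·1 + 10·3 + 3·2 + 9·-1 + 9·2 + 0·1.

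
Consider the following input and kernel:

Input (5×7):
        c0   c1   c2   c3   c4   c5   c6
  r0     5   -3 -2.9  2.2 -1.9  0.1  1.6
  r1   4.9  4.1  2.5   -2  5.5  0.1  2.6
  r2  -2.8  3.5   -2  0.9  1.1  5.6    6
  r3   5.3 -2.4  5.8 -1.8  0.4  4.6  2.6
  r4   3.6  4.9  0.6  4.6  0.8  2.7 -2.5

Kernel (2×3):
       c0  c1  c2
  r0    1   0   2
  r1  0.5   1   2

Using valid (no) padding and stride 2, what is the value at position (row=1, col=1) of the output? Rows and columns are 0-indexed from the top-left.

The receptive field on the input at this output position is [-2 0.9 1.1 / 5.8 -1.8 0.4]. Elementwise product with the kernel and sum: -2·1 + 1.1·2 + 5.8·0.5 + -1.8·1 + 0.4·2.

2.1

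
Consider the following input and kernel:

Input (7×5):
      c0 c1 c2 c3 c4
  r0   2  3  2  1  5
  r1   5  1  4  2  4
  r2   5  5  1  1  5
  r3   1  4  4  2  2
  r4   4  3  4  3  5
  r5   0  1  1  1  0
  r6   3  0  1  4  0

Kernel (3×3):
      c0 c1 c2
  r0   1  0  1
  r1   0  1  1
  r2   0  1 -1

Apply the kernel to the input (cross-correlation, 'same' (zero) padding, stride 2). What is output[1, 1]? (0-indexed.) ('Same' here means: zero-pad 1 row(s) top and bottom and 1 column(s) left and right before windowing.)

The receptive field on the zero-padded input at this output position is [1 4 2 / 5 1 1 / 4 4 2]. Elementwise product with the kernel and sum: 1·1 + 2·1 + 1·1 + 1·1 + 4·1 + 2·-1.

7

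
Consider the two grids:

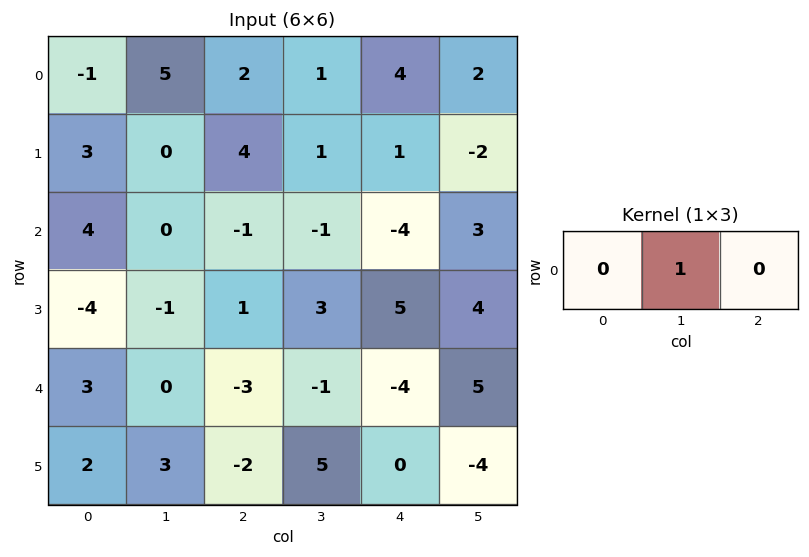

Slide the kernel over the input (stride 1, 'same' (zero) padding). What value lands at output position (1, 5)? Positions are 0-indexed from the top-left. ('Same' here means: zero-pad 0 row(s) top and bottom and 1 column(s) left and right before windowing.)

-2

The receptive field on the zero-padded input at this output position is [1 -2 0]. Elementwise product with the kernel and sum: -2·1.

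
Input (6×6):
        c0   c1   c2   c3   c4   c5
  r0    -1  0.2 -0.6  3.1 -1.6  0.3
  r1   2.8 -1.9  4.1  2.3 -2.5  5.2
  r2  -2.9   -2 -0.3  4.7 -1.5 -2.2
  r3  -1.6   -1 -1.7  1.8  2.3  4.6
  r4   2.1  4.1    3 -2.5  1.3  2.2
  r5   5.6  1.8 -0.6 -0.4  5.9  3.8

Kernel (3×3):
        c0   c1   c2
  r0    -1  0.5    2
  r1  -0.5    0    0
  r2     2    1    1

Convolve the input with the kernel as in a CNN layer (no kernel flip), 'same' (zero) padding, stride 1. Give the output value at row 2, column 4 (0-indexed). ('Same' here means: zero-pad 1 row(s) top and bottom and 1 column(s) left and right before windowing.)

15

The receptive field on the zero-padded input at this output position is [2.3 -2.5 5.2 / 4.7 -1.5 -2.2 / 1.8 2.3 4.6]. Elementwise product with the kernel and sum: 2.3·-1 + -2.5·0.5 + 5.2·2 + 4.7·-0.5 + 1.8·2 + 2.3·1 + 4.6·1.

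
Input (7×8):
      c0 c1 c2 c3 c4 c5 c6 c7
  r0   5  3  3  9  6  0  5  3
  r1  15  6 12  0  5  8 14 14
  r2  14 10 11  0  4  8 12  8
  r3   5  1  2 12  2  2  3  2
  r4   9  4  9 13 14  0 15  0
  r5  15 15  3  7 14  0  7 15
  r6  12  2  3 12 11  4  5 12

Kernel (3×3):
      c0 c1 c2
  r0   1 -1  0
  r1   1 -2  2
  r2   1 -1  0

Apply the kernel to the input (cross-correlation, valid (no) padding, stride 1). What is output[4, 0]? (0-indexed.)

The receptive field on the input at this output position is [9 4 9 / 15 15 3 / 12 2 3]. Elementwise product with the kernel and sum: 9·1 + 4·-1 + 15·1 + 15·-2 + 3·2 + 12·1 + 2·-1.

6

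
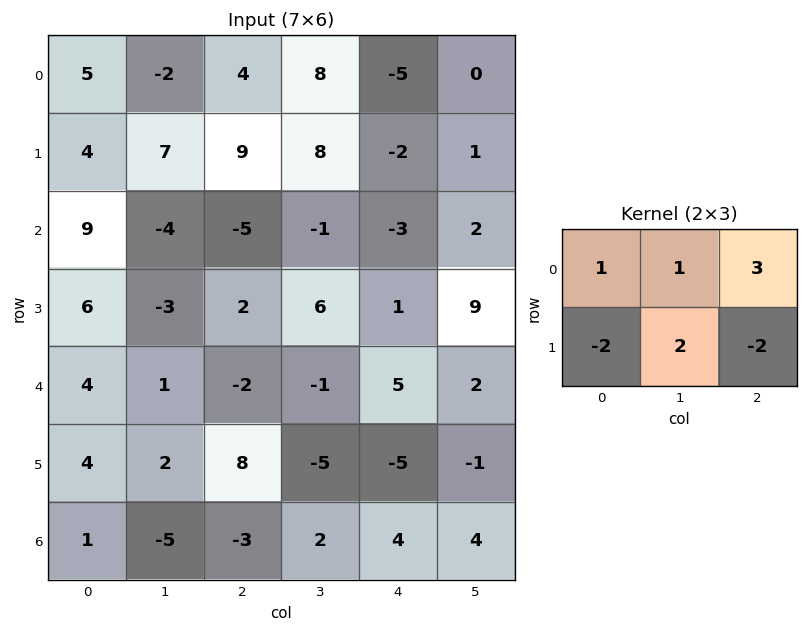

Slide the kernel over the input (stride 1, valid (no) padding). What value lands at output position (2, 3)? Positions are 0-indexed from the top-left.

-26

The receptive field on the input at this output position is [-1 -3 2 / 6 1 9]. Elementwise product with the kernel and sum: -1·1 + -3·1 + 2·3 + 6·-2 + 1·2 + 9·-2.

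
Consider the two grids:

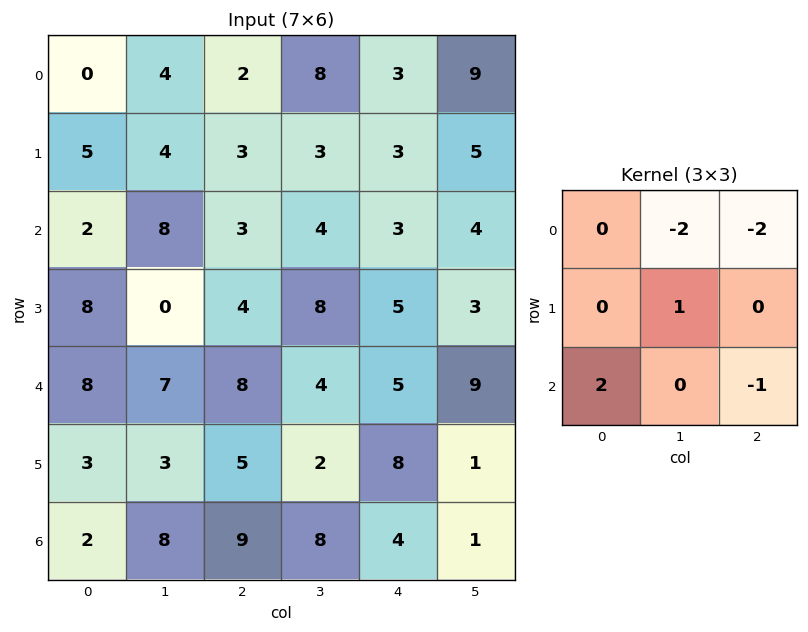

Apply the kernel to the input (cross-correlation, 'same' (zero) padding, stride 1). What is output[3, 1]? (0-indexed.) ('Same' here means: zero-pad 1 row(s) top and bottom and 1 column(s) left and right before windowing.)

-14

The receptive field on the zero-padded input at this output position is [2 8 3 / 8 0 4 / 8 7 8]. Elementwise product with the kernel and sum: 8·-2 + 3·-2 + 0·1 + 8·2 + 8·-1.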